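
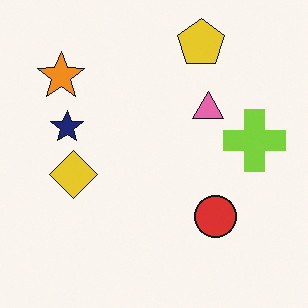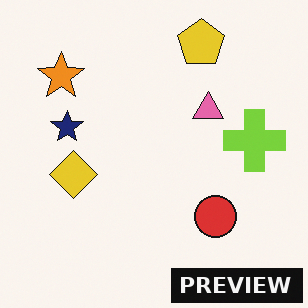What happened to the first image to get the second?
Watermarked with the text "PREVIEW" in the lower-right corner.

A dark label reading "PREVIEW" appears in the lower-right corner.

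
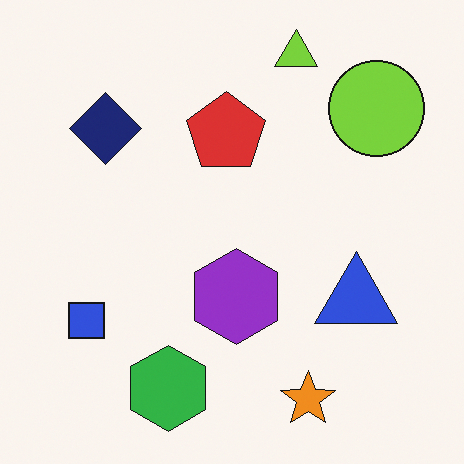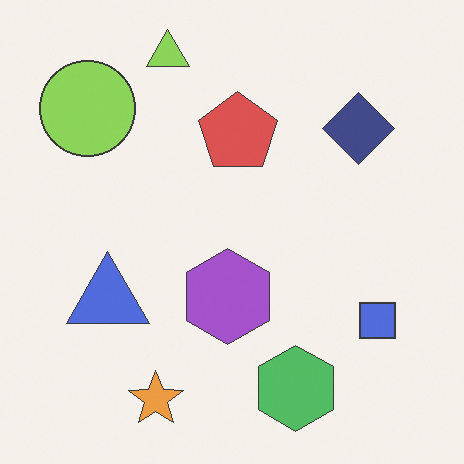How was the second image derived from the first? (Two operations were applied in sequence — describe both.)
The transformation is: flipped horizontally (left ↔ right), then given slightly reduced contrast.

The blue square is in the bottom-left of the first image and the bottom-right of the second — shapes on opposite sides of the vertical midline have swapped in a mirror flip. Tones are pushed toward mid-grey across the whole image — a global contrast change.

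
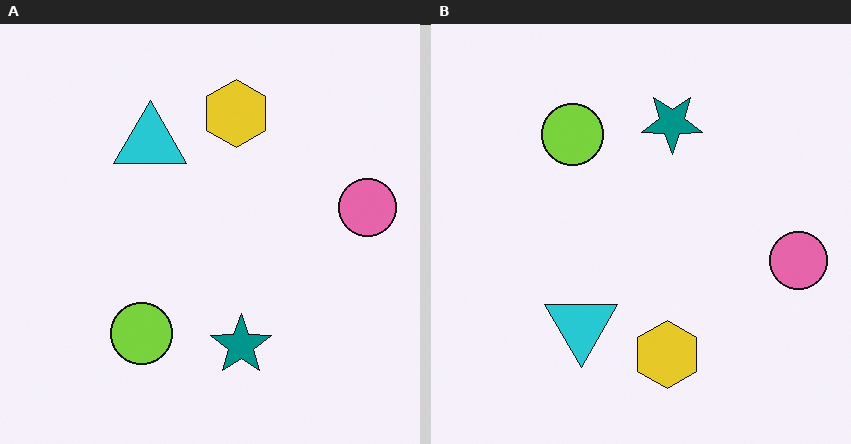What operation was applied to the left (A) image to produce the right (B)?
The right (B) image is the left (A) flipped vertically (top ↔ bottom).

The yellow hexagon is in the top of the left (A) image and the bottom of the right (B) — shapes on opposite sides of the horizontal midline have swapped in a mirror flip.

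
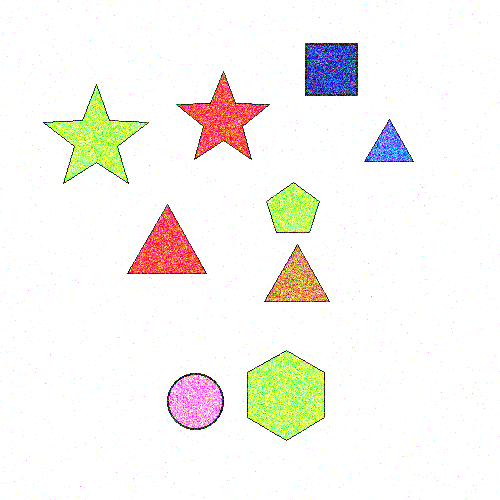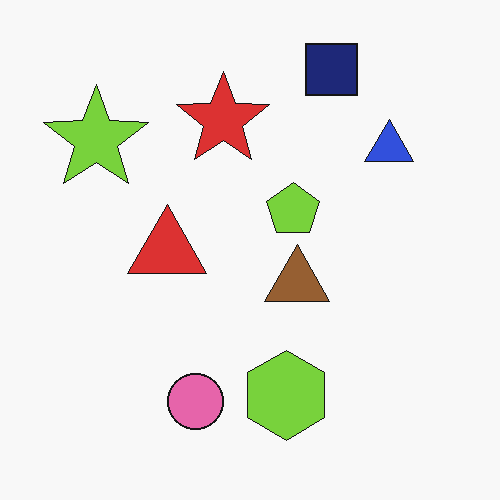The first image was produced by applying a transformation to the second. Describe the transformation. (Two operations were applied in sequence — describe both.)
It was degraded with heavy additive noise, then brightened a lot.

Random speckle covers the whole image, including the flat background. Every pixel — background and shapes alike — is uniformly brightened.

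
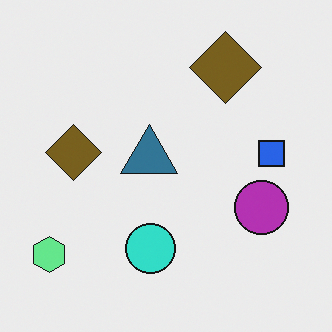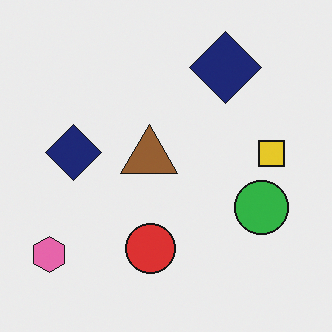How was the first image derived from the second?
The first image is the second hue-shifted by a large amount.

Every shape's color has rotated by the same amount around the hue wheel — a uniform hue shift.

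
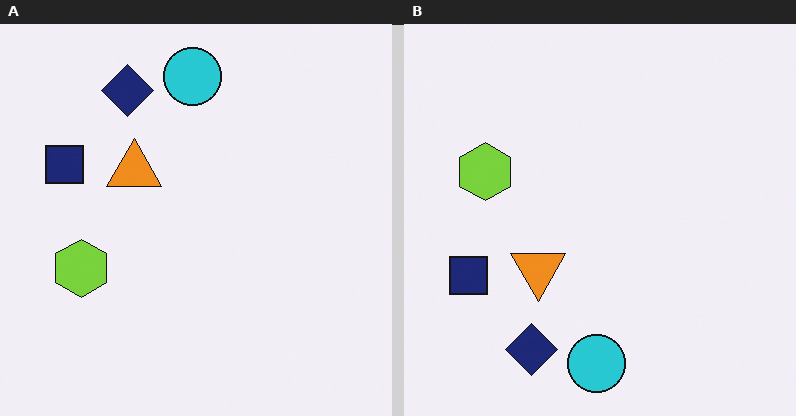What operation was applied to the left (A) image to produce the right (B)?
This is the original image flipped vertically (top ↔ bottom).

The cyan circle is in the top of the left (A) image and the bottom of the right (B) — shapes on opposite sides of the horizontal midline have swapped in a mirror flip.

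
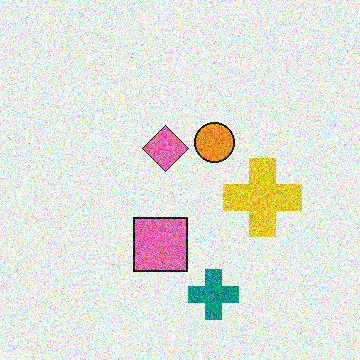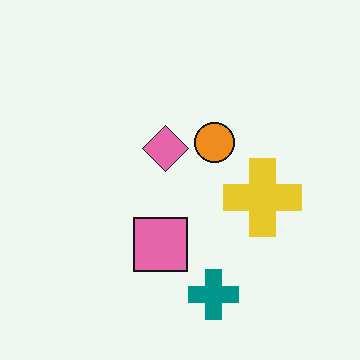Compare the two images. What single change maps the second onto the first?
The image was degraded with strong gaussian noise.

Random speckle covers the whole image, including the flat background.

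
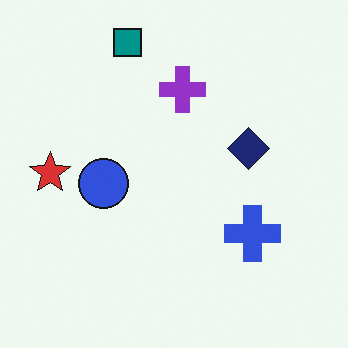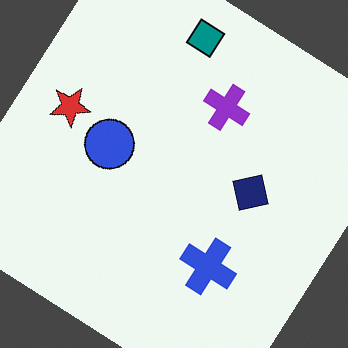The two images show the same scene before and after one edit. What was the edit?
This is the original image rotated clockwise by a large amount — several tens of degrees.

Every shape is tilted by the same angle and the image corners show triangular fill wedges — a whole-image rotation by a non-right angle.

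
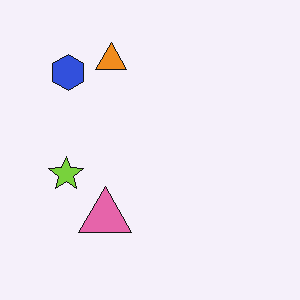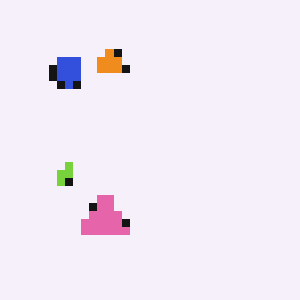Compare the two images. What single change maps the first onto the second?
The image was pixelated into visible square blocks.

Shapes are reduced to large square blocks; fine edges and outlines are lost — a downscale-then-upscale (mosaic) effect.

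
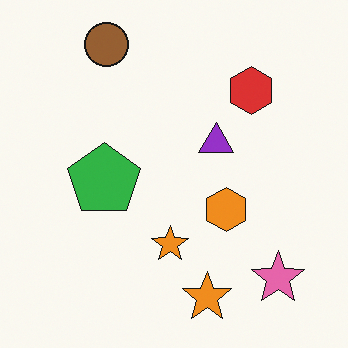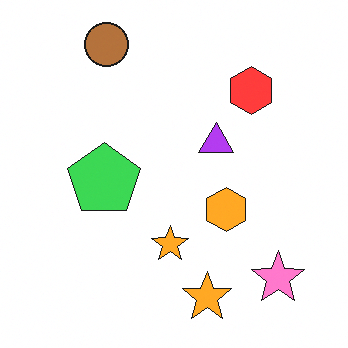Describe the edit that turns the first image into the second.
It was slightly brightened.

Every pixel — background and shapes alike — is uniformly brightened.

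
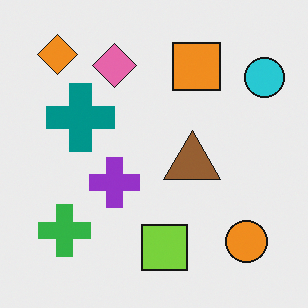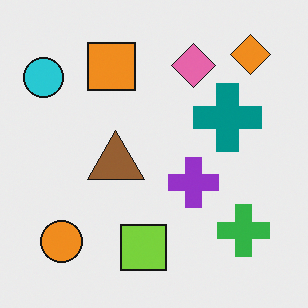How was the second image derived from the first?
The second image is the first flipped horizontally (left ↔ right).

The cyan circle is in the top-right of the first image and the top-left of the second — shapes on opposite sides of the vertical midline have swapped in a mirror flip.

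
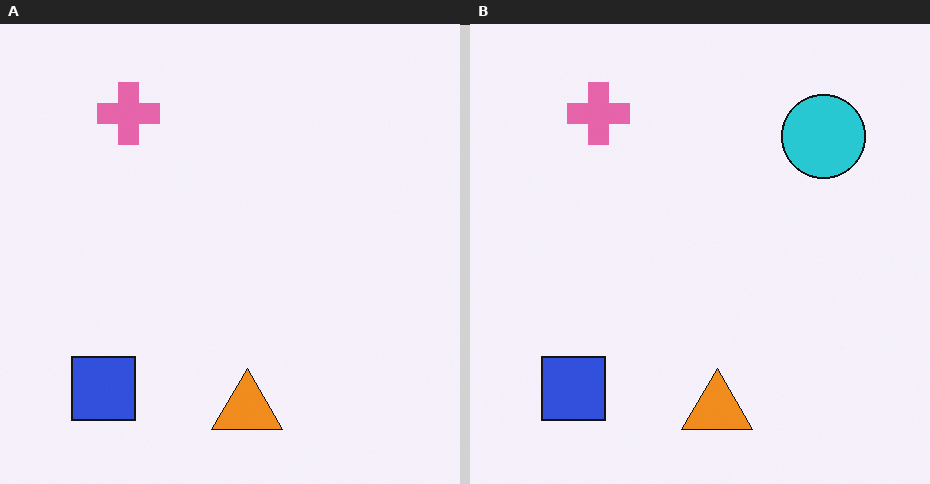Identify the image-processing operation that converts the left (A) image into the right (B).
Overlaid with an additional cyan circle.

A cyan circle appears in the right (B) image that is absent from the left (A).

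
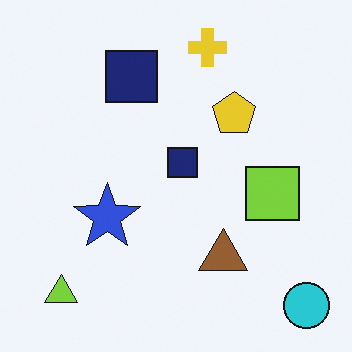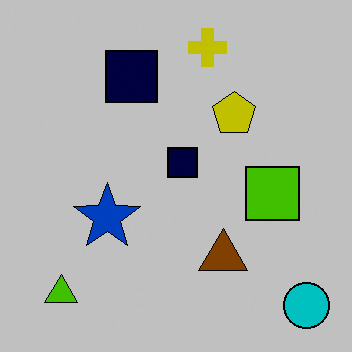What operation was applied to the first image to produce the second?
The transformation is: aggressively posterized.

Each flat color has snapped to a coarser quantized level — most visibly, the near-white background has dropped to a flat grey.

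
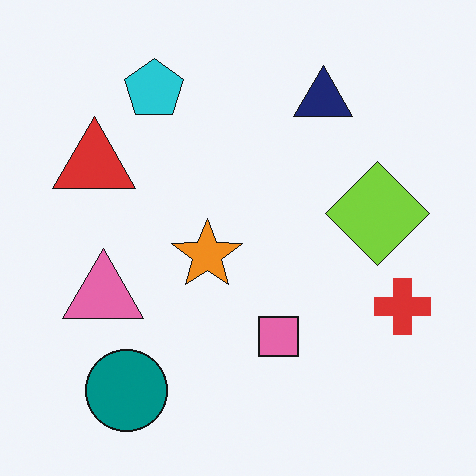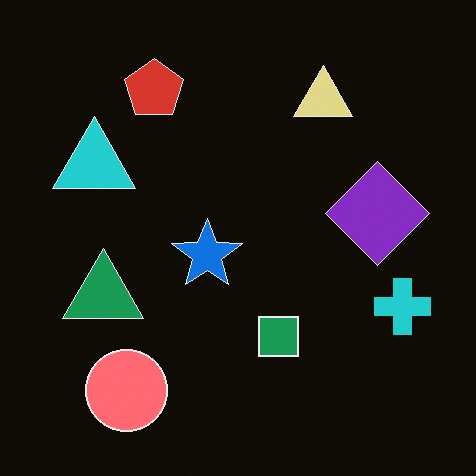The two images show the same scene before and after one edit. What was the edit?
The image was color-inverted (negative).

The light background has become dark and every shape's color is its complement — a photographic negative.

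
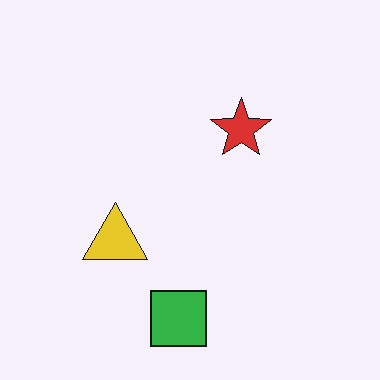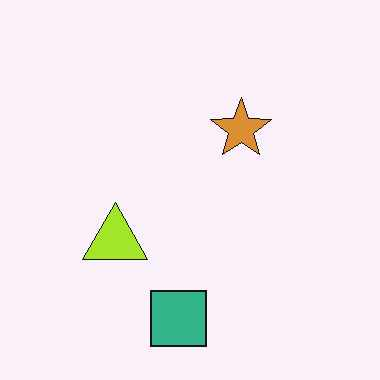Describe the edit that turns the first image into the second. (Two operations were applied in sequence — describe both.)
This is the original image hue-shifted slightly, then given moderate JPEG compression.

Every shape's color has rotated by the same amount around the hue wheel — a uniform hue shift. Blocky 8×8 compression artifacts appear around shape edges and the flat background shows ringing — characteristic JPEG degradation.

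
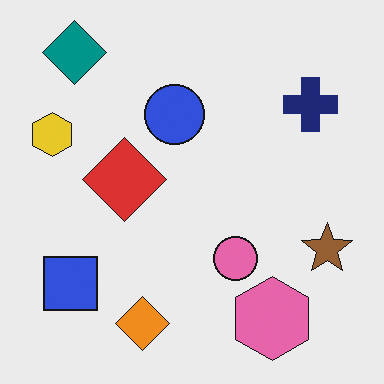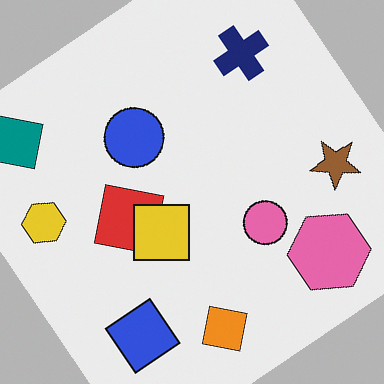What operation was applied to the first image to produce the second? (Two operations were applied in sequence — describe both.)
The image was rotated counter-clockwise by a large amount — several tens of degrees, then overlaid with an additional yellow square.

Every shape is tilted by the same angle and the image corners show triangular fill wedges — a whole-image rotation by a non-right angle. A yellow square appears in the second image that is absent from the first.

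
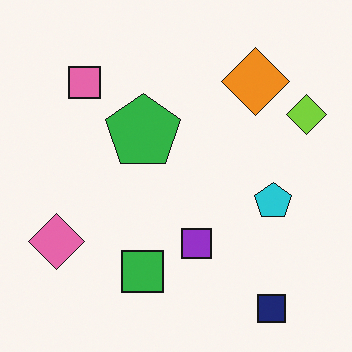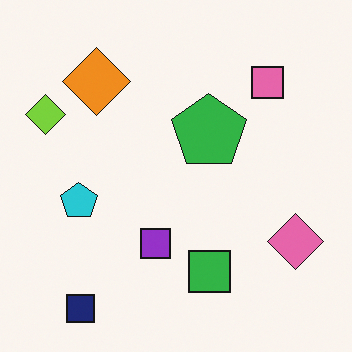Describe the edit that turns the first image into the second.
Flipped horizontally (left ↔ right).

The lime diamond is in the top-right of the first image and the top-left of the second — shapes on opposite sides of the vertical midline have swapped in a mirror flip.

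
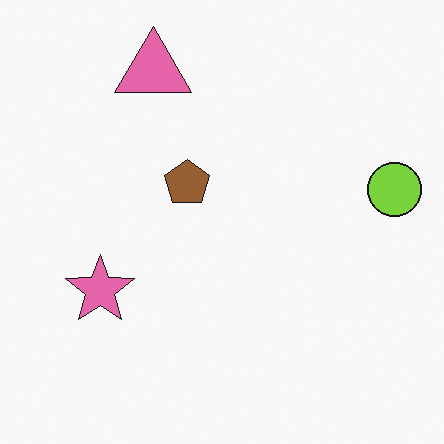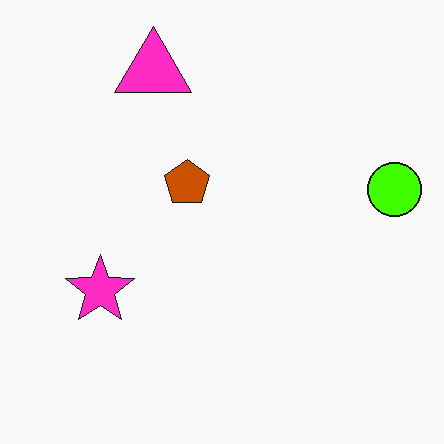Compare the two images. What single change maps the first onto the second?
The second image is the first heavily oversaturated.

All colors are more vivid — a global saturation change.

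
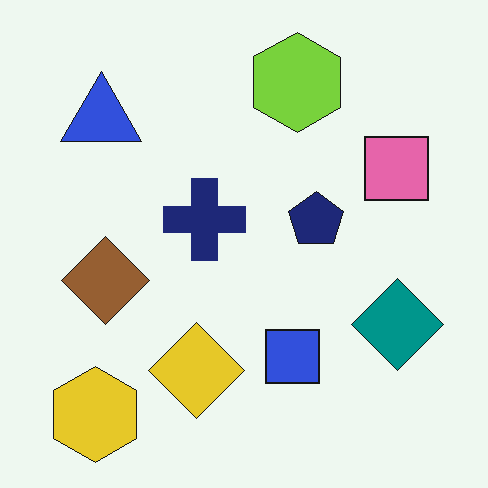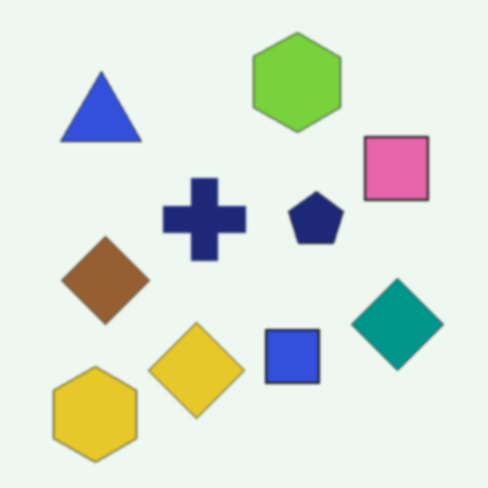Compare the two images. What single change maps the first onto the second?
It was given a subtle gaussian blur.

Shape edges and outlines are uniformly softened across the whole image.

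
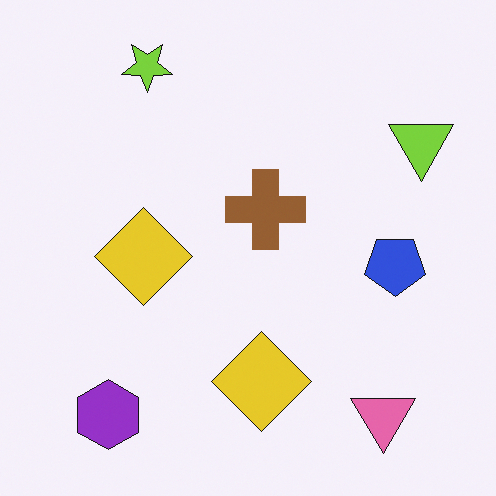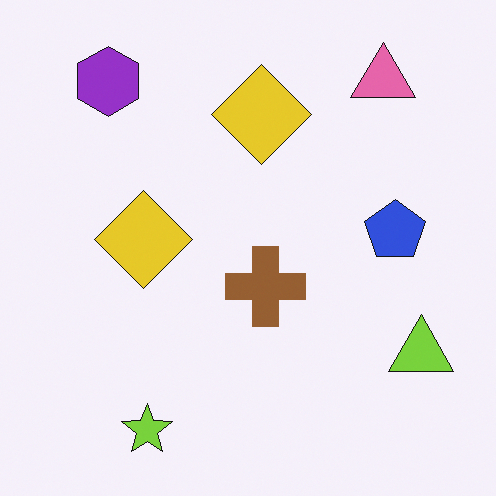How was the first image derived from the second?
This is the original image flipped vertically (top ↔ bottom).

The lime star is in the bottom-left of the second image and the top-left of the first — shapes on opposite sides of the horizontal midline have swapped in a mirror flip.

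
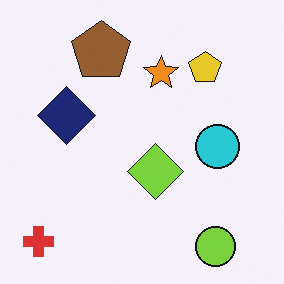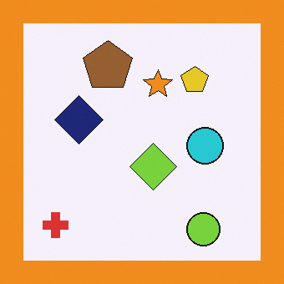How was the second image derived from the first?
Framed with a orange border.

A solid orange frame runs around the edge of the second image, with the content slightly shrunk inside it.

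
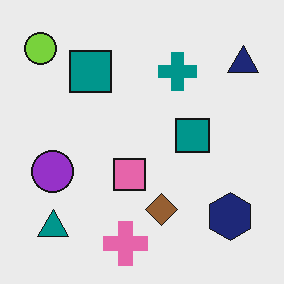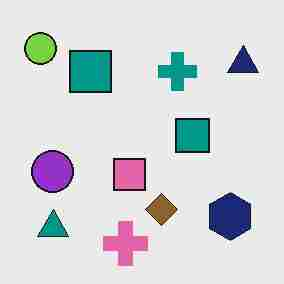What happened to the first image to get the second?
The transformation is: degraded with heavy JPEG compression.

Blocky 8×8 compression artifacts appear around shape edges and the flat background shows ringing — characteristic JPEG degradation.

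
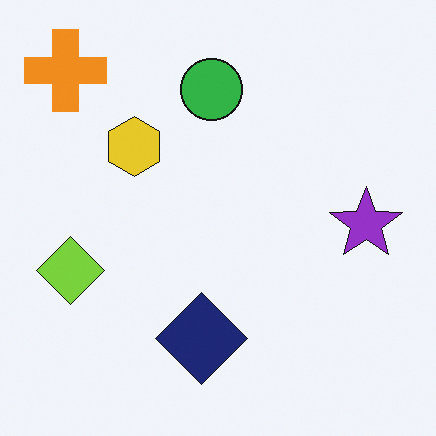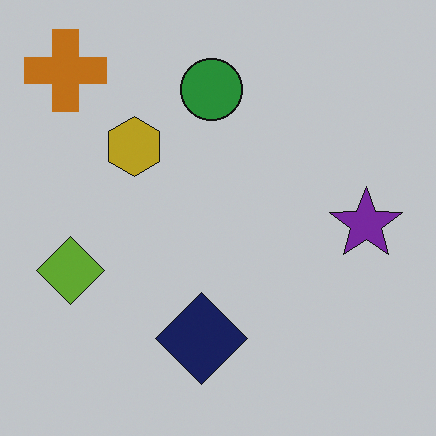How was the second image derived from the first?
The second image is the first slightly darkened.

Every pixel — background and shapes alike — is uniformly darkened.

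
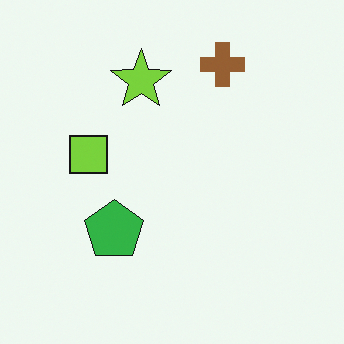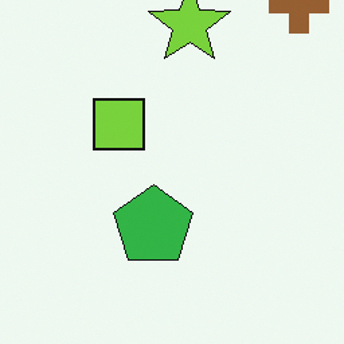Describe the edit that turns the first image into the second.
The second image is the first cropped to a modestly smaller region and rescaled.

The visible shapes are larger and the field of view is narrower; shapes near the original edges may be partly or wholly outside the frame — a crop-and-rescale.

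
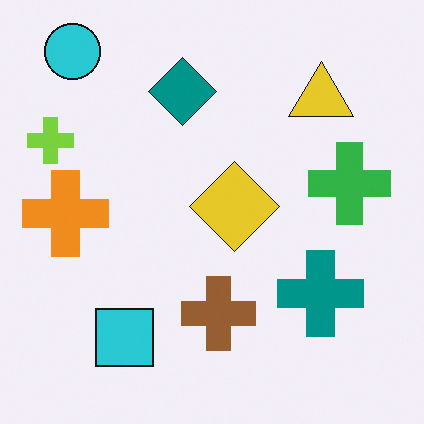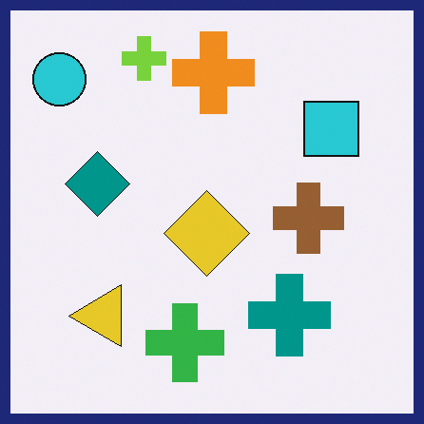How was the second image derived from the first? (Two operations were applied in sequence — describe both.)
The transformation is: transposed (reflected across the top-left ↔ bottom-right diagonal), then framed with a navy border.

Shapes have swapped their row and column positions — what was in the top-right is now in the bottom-left — a diagonal reflection. A solid navy frame runs around the edge of the second image, with the content slightly shrunk inside it.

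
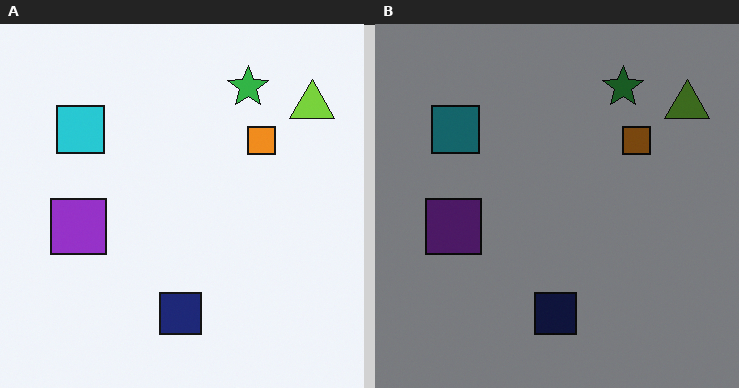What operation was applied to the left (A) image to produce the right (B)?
It was darkened a lot.

Every pixel — background and shapes alike — is uniformly darkened.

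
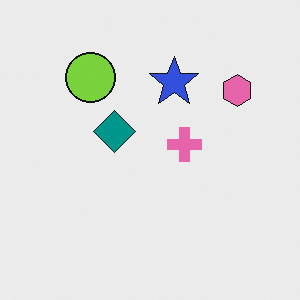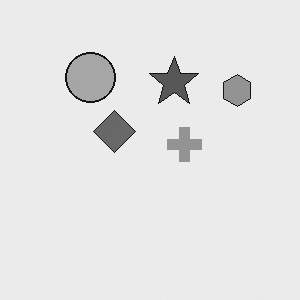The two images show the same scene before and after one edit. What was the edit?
It was converted to grayscale.

All color is removed — every shape is now a shade of grey.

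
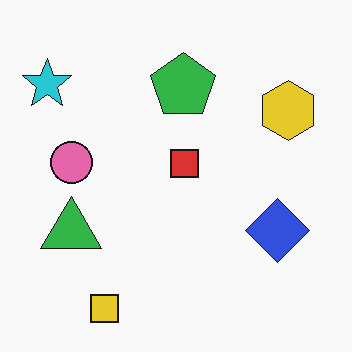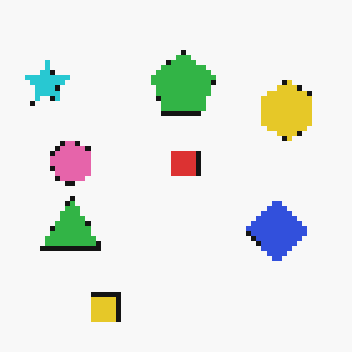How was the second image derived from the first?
The image was lightly pixelated (a mild mosaic effect).

Shapes are reduced to large square blocks; fine edges and outlines are lost — a downscale-then-upscale (mosaic) effect.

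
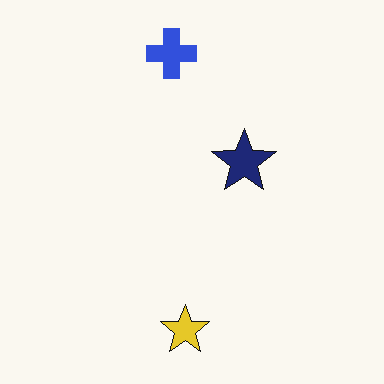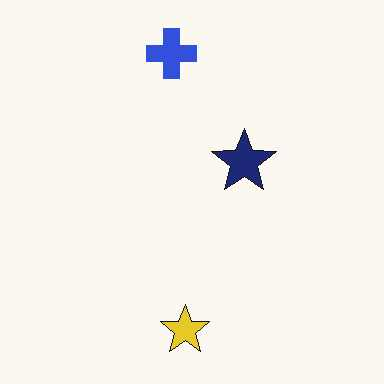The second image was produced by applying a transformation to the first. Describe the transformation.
Given moderate JPEG compression.

Blocky 8×8 compression artifacts appear around shape edges and the flat background shows ringing — characteristic JPEG degradation.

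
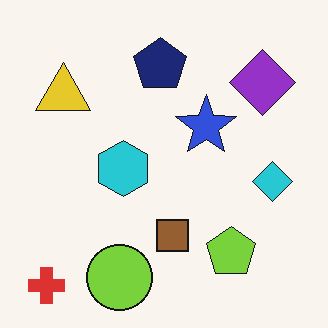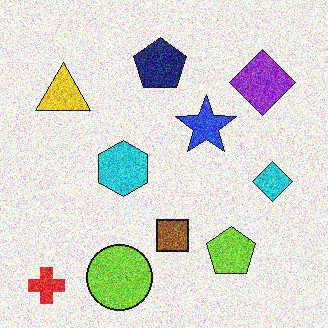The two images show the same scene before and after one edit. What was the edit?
It was degraded with a thick layer of grain.

Random speckle covers the whole image, including the flat background.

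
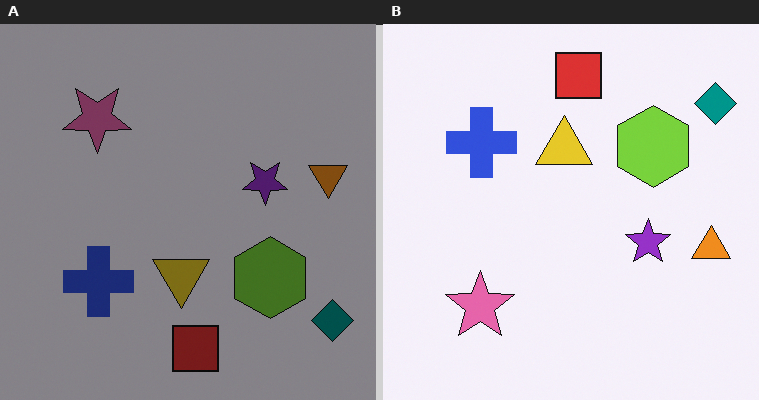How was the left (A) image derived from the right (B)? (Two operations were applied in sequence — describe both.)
The transformation is: flipped vertically (top ↔ bottom), then darkened a lot.

The red square is in the top of the right (B) image and the bottom of the left (A) — shapes on opposite sides of the horizontal midline have swapped in a mirror flip. Every pixel — background and shapes alike — is uniformly darkened.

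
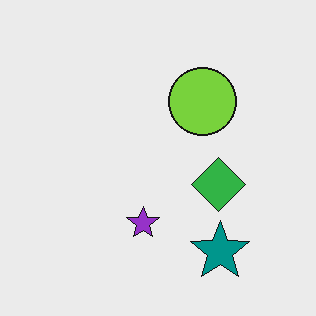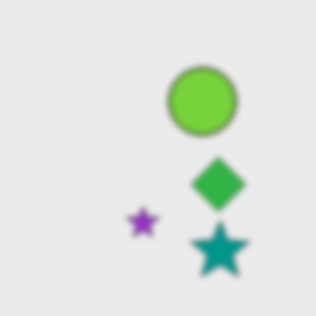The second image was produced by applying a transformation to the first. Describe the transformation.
The transformation is: moderately blurred.

Shape edges and outlines are uniformly softened across the whole image.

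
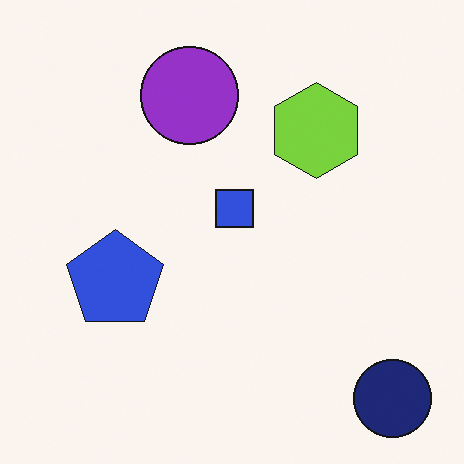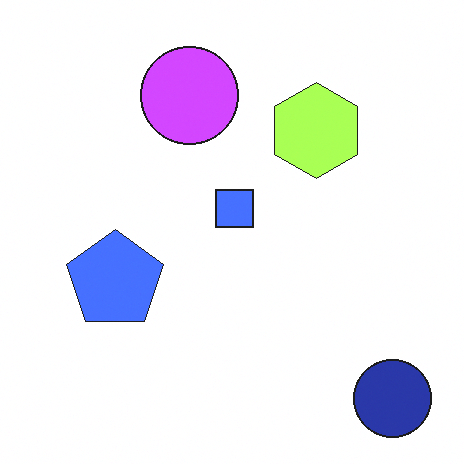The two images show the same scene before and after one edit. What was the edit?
It was brightened a lot.

Every pixel — background and shapes alike — is uniformly brightened.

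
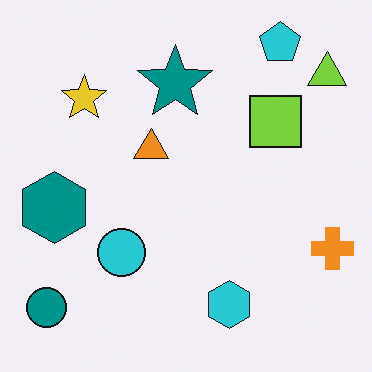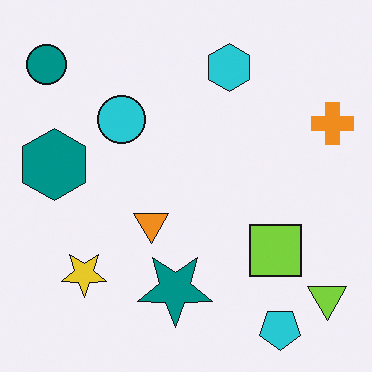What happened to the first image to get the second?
This is the original image flipped vertically (top ↔ bottom).

The cyan pentagon is in the top-right of the first image and the bottom-right of the second — shapes on opposite sides of the horizontal midline have swapped in a mirror flip.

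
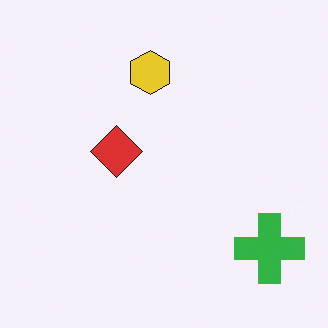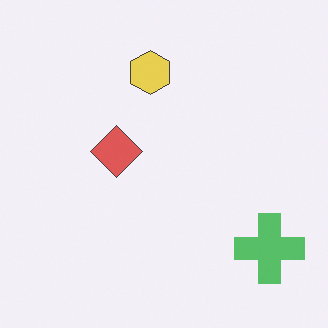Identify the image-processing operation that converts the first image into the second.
This is the original image given slightly reduced contrast.

Tones are pushed toward mid-grey across the whole image — a global contrast change.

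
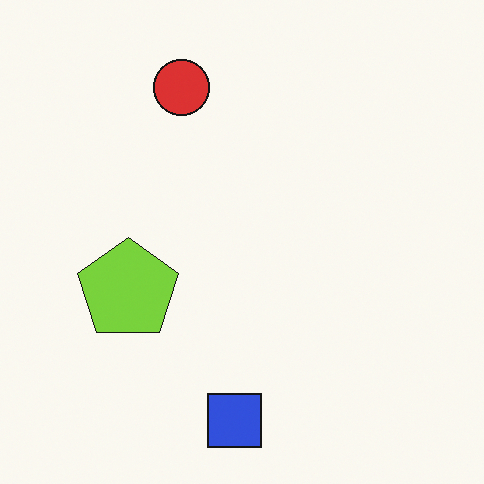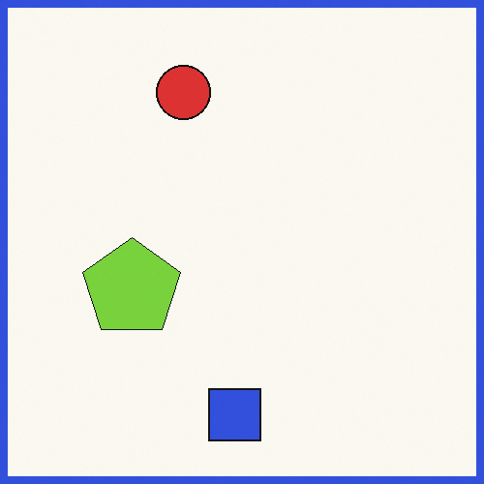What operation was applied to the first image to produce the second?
The transformation is: framed with a blue border.

A solid blue frame runs around the edge of the second image, with the content slightly shrunk inside it.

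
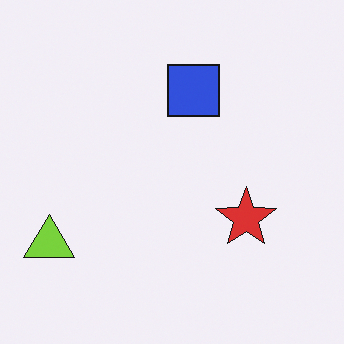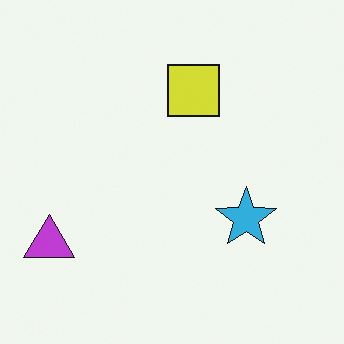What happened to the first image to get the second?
It was hue-shifted through roughly half the color wheel.

Every shape's color has rotated by the same amount around the hue wheel — a uniform hue shift.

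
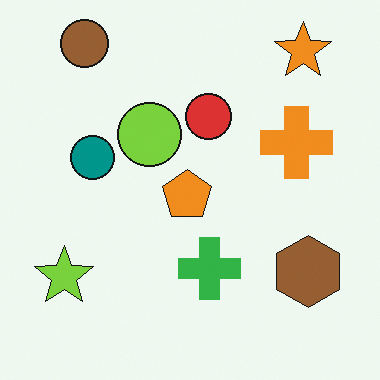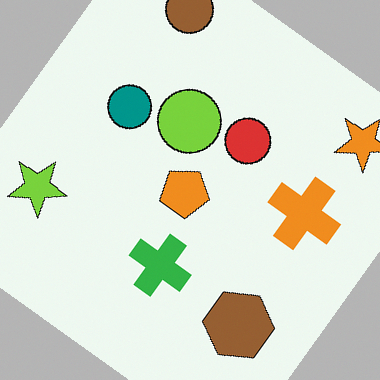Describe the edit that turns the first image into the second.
It was rotated clockwise by a large amount — several tens of degrees.

Every shape is tilted by the same angle and the image corners show triangular fill wedges — a whole-image rotation by a non-right angle.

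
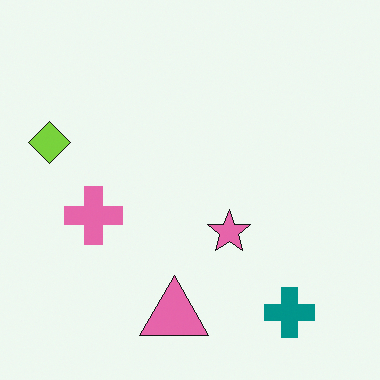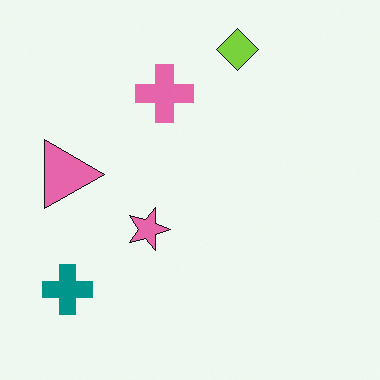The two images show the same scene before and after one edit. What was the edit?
The transformation is: rotated 90° clockwise.

The teal cross sits in the bottom-right of the first image and the bottom-left of the second — consistent with a whole-image 90° clockwise rotation.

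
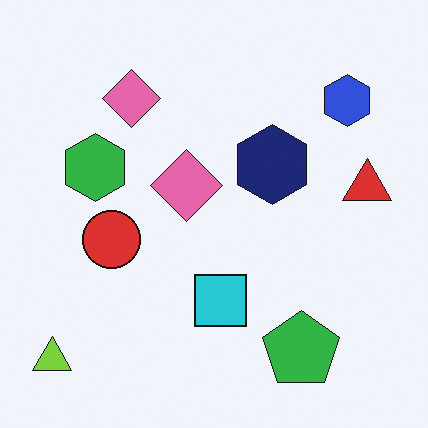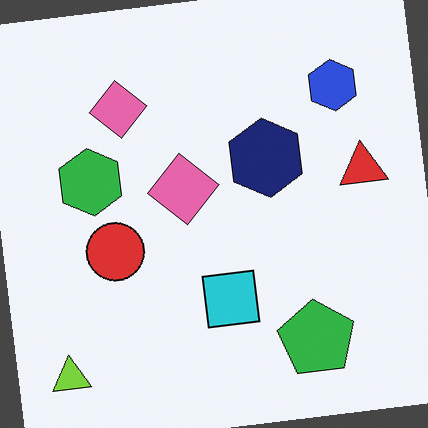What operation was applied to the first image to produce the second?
Rotated counter-clockwise by a slight angle.

Every shape is tilted by the same angle and the image corners show triangular fill wedges — a whole-image rotation by a non-right angle.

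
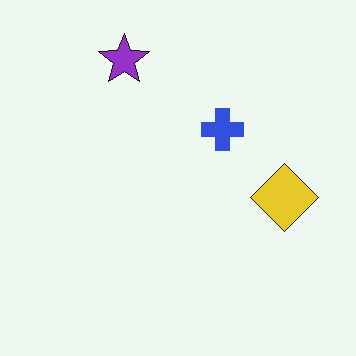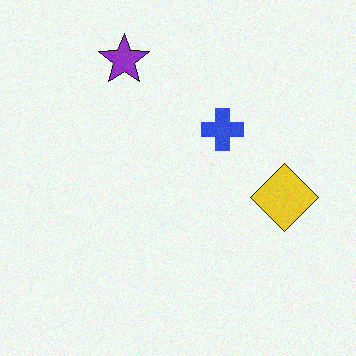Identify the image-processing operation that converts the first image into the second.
The image was degraded with a light layer of grain.

Random speckle covers the whole image, including the flat background.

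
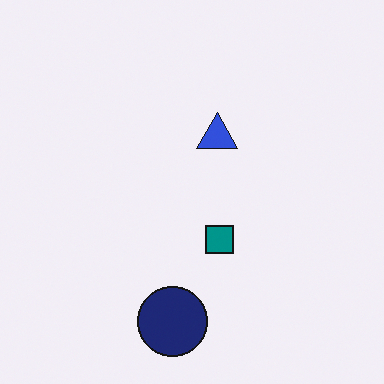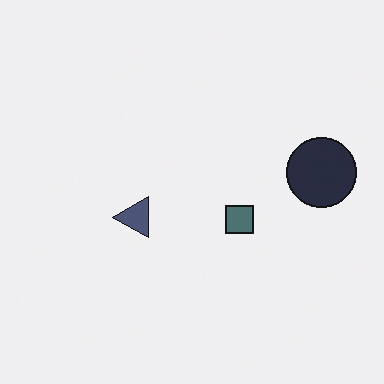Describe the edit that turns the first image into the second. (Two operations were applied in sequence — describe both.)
The second image is the first transposed (reflected across the top-left ↔ bottom-right diagonal), then heavily desaturated.

Shapes have swapped their row and column positions — what was in the top-right is now in the bottom-left — a diagonal reflection. All colors are more muted and greyish — a global saturation change.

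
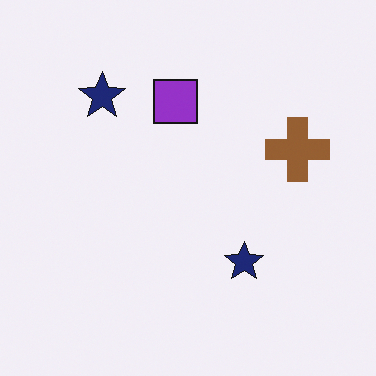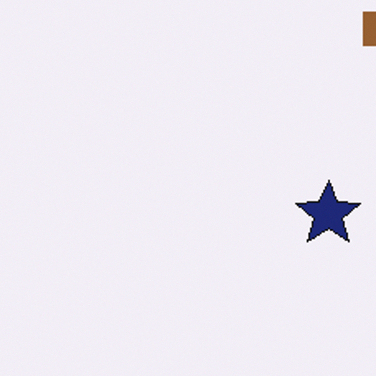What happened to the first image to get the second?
Cropped tightly and scaled back up.

The visible shapes are larger and the field of view is narrower; shapes near the original edges may be partly or wholly outside the frame — a crop-and-rescale.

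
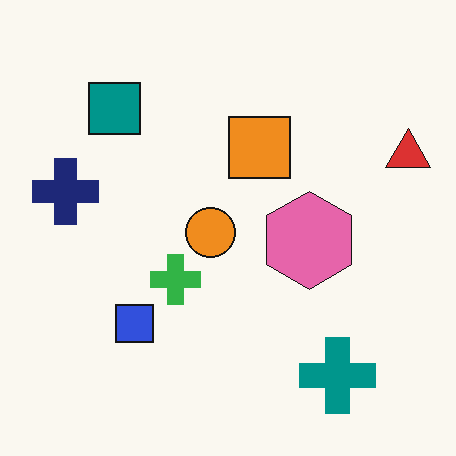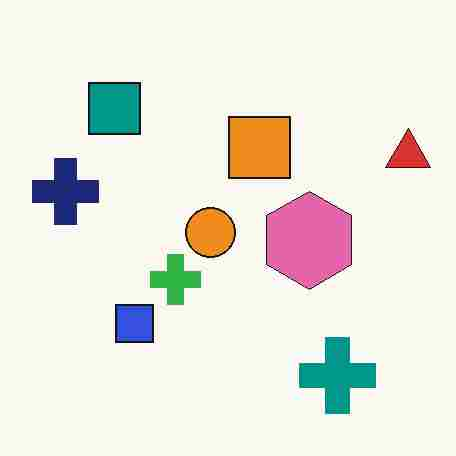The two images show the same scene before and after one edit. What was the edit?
It was degraded with heavy JPEG compression.

Blocky 8×8 compression artifacts appear around shape edges and the flat background shows ringing — characteristic JPEG degradation.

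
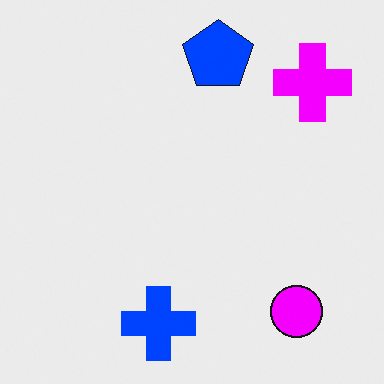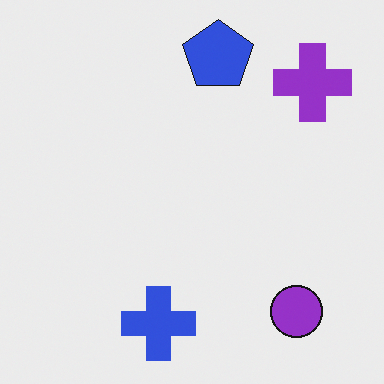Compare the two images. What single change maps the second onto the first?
The transformation is: made much more vivid (saturation change).

All colors are more vivid — a global saturation change.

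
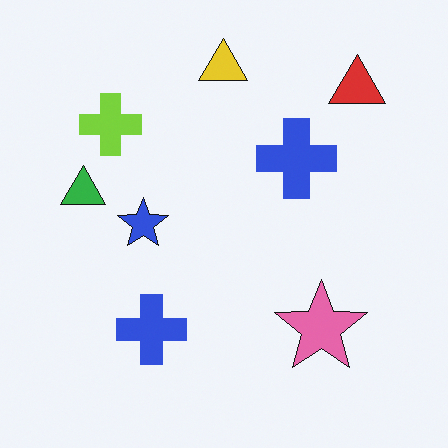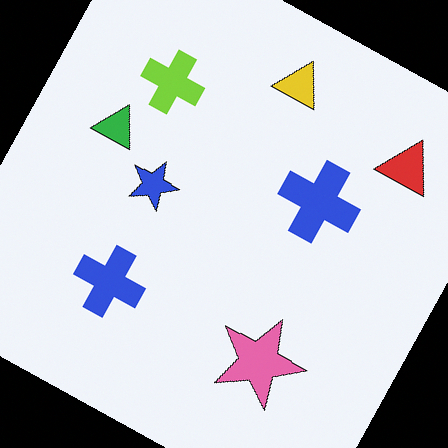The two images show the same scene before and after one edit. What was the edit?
The transformation is: rotated clockwise by a moderate amount.

Every shape is tilted by the same angle and the image corners show triangular fill wedges — a whole-image rotation by a non-right angle.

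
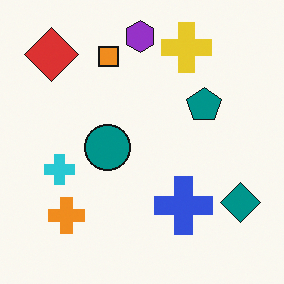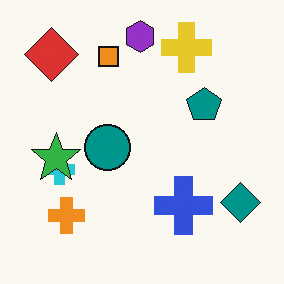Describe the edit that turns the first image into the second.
It was overlaid with an additional green star.

A green star appears in the second image that is absent from the first.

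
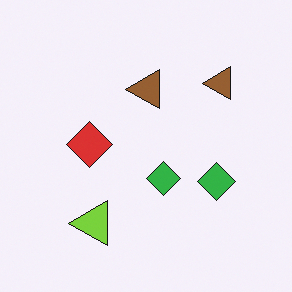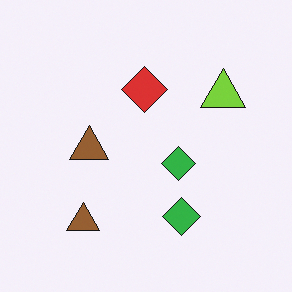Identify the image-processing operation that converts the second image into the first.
The image was transposed (reflected across the top-left ↔ bottom-right diagonal).

Shapes have swapped their row and column positions — what was in the top-right is now in the bottom-left — a diagonal reflection.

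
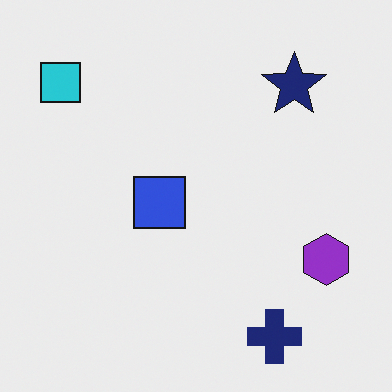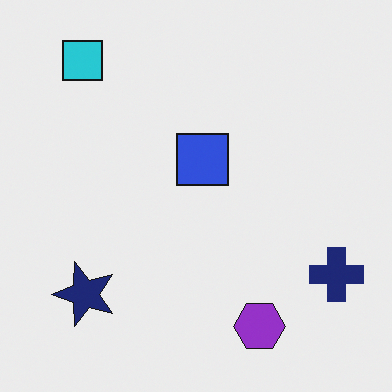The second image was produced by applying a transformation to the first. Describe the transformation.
The transformation is: transposed (reflected across the top-left ↔ bottom-right diagonal).

Shapes have swapped their row and column positions — what was in the top-right is now in the bottom-left — a diagonal reflection.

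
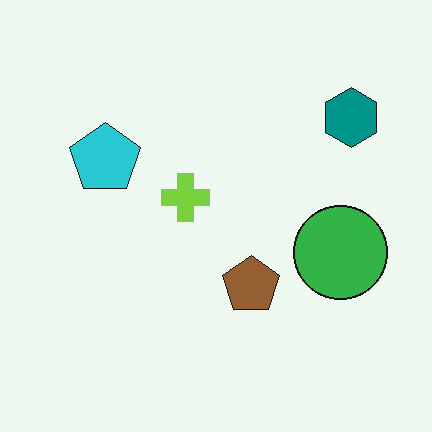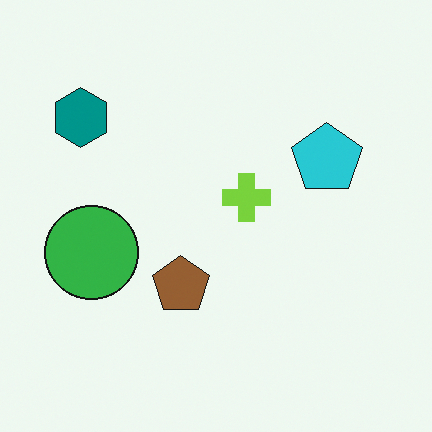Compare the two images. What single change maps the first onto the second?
The transformation is: flipped horizontally (left ↔ right).

The teal hexagon is in the top-right of the first image and the top-left of the second — shapes on opposite sides of the vertical midline have swapped in a mirror flip.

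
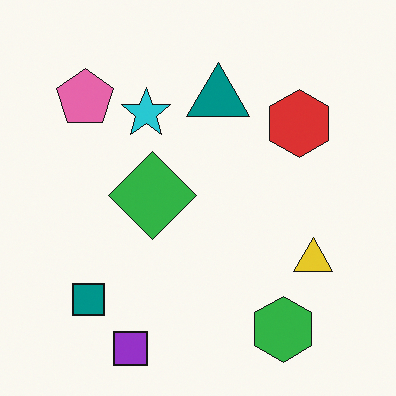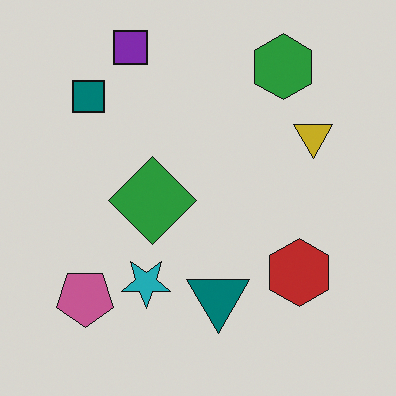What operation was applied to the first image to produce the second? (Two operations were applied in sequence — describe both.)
It was flipped vertically (top ↔ bottom), then slightly darkened.

The purple square is in the bottom-left of the first image and the top-left of the second — shapes on opposite sides of the horizontal midline have swapped in a mirror flip. Every pixel — background and shapes alike — is uniformly darkened.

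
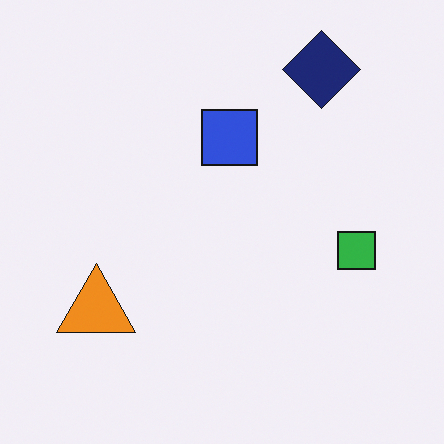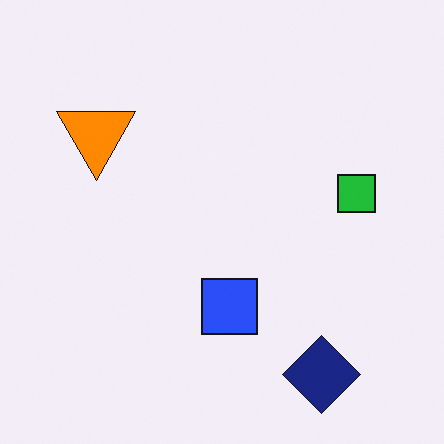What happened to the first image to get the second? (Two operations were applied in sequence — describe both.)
The second image is the first flipped vertically (top ↔ bottom), then slightly oversaturated.

The navy diamond is in the top-right of the first image and the bottom-right of the second — shapes on opposite sides of the horizontal midline have swapped in a mirror flip. All colors are more vivid — a global saturation change.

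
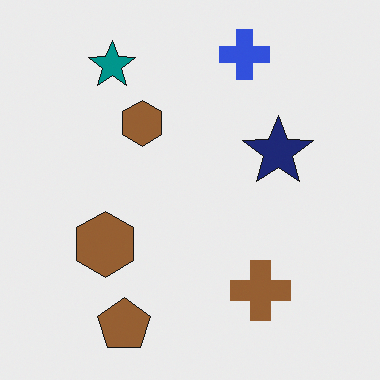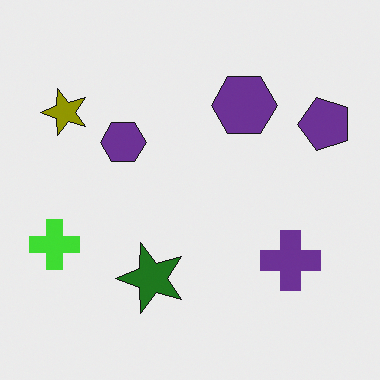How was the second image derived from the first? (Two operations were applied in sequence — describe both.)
This is the original image hue-shifted by a large amount, then transposed (reflected across the top-left ↔ bottom-right diagonal).

Every shape's color has rotated by the same amount around the hue wheel — a uniform hue shift. Shapes have swapped their row and column positions — what was in the top-right is now in the bottom-left — a diagonal reflection.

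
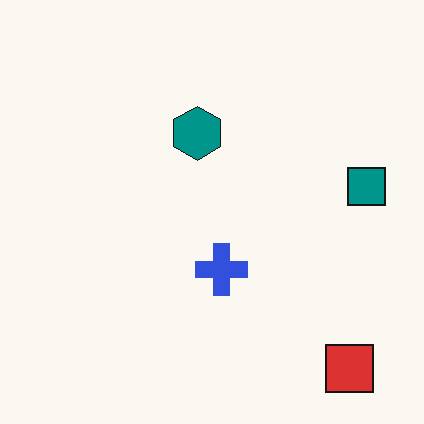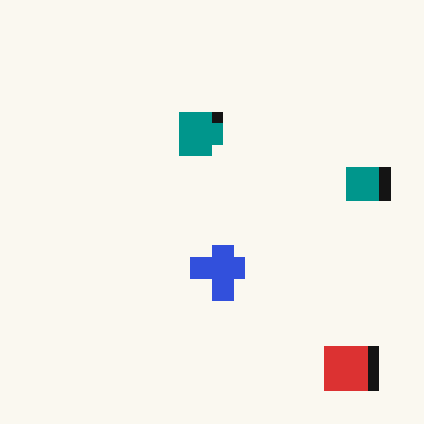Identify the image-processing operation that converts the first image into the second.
This is the original image heavily pixelated into large blocks.

Shapes are reduced to large square blocks; fine edges and outlines are lost — a downscale-then-upscale (mosaic) effect.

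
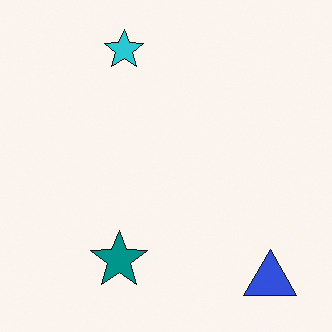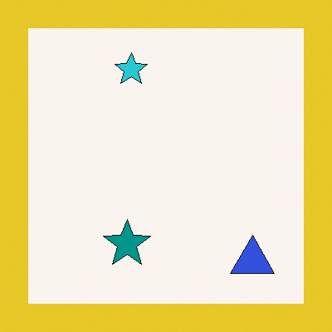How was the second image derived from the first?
The second image is the first framed with a yellow border.

A solid yellow frame runs around the edge of the second image, with the content slightly shrunk inside it.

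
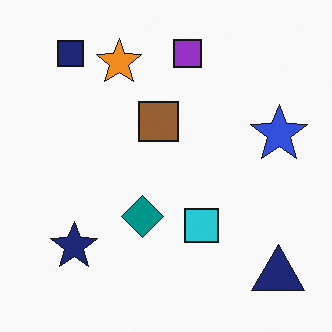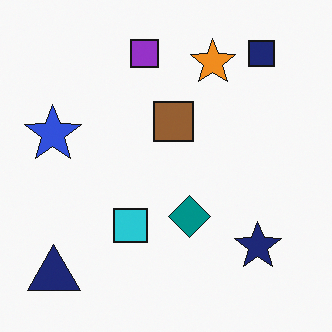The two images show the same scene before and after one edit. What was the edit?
This is the original image flipped horizontally (left ↔ right).

The blue star is in the right of the first image and the left of the second — shapes on opposite sides of the vertical midline have swapped in a mirror flip.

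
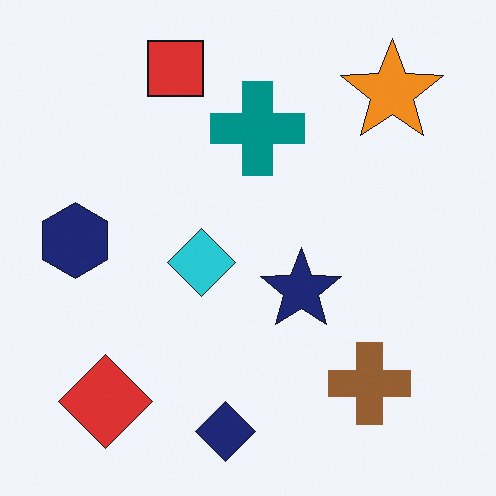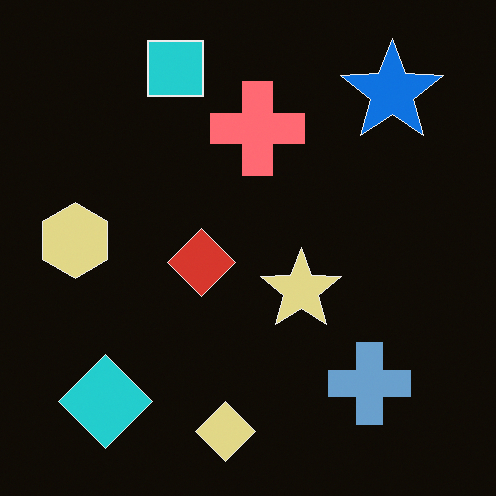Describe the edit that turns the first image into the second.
This is the original image color-inverted (negative).

The light background has become dark and every shape's color is its complement — a photographic negative.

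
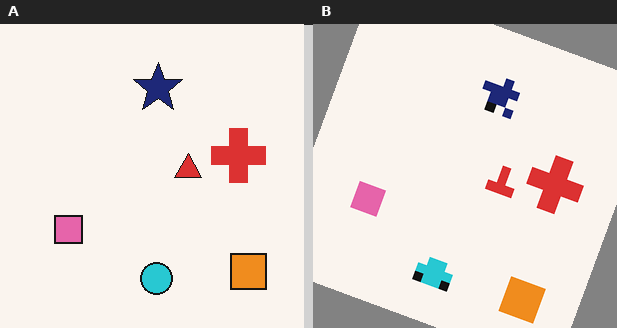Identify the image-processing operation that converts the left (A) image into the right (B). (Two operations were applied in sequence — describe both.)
Coarsely pixelated, then rotated clockwise by a clearly visible amount.

Shapes are reduced to large square blocks; fine edges and outlines are lost — a downscale-then-upscale (mosaic) effect. Every shape is tilted by the same angle and the image corners show triangular fill wedges — a whole-image rotation by a non-right angle.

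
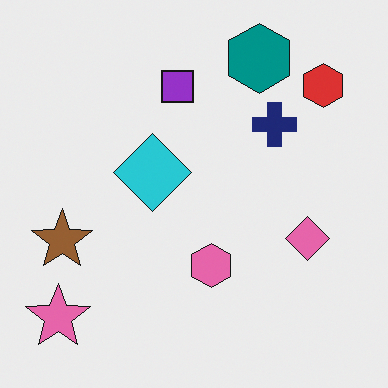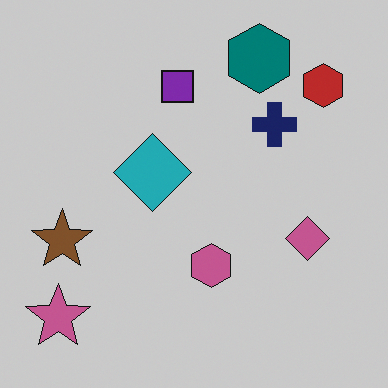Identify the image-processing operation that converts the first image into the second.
The image was darkened a little.

Every pixel — background and shapes alike — is uniformly darkened.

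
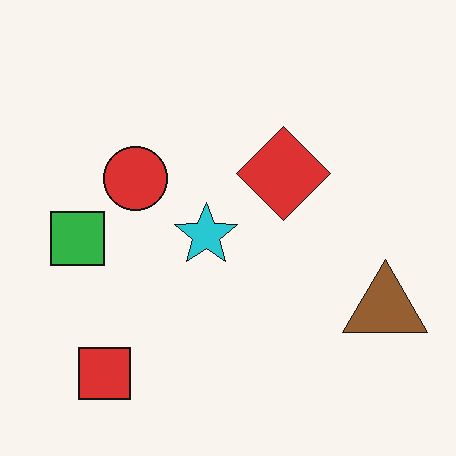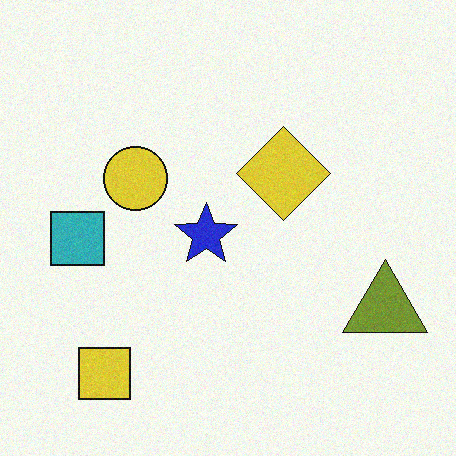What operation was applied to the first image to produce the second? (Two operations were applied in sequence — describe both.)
This is the original image hue-shifted slightly, then degraded with light additive noise.

Every shape's color has rotated by the same amount around the hue wheel — a uniform hue shift. Random speckle covers the whole image, including the flat background.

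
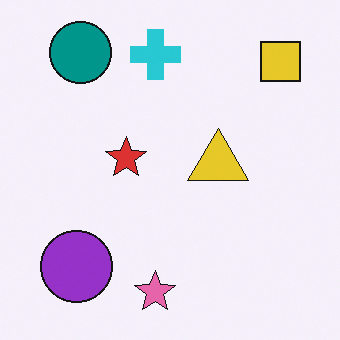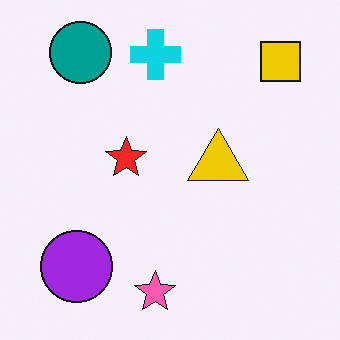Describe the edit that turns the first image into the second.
The image was slightly oversaturated.

All colors are more vivid — a global saturation change.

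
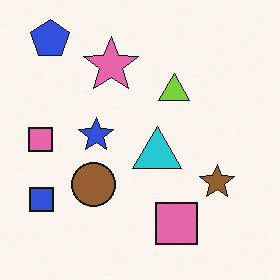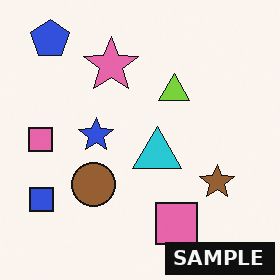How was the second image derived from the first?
Watermarked with the text "SAMPLE" in the lower-right corner.

A dark label reading "SAMPLE" appears in the lower-right corner.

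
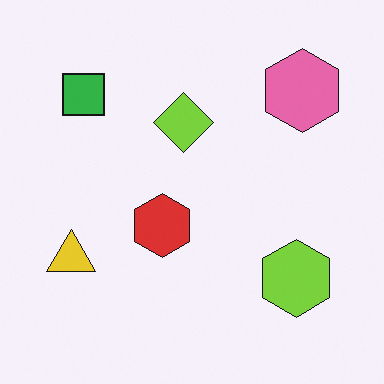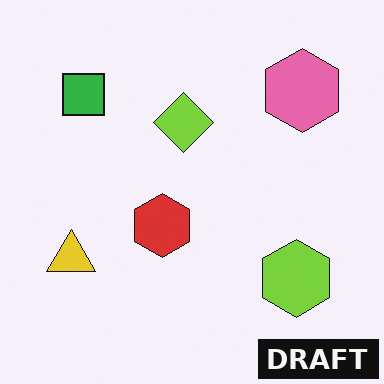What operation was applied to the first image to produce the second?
It was watermarked with the text "DRAFT" in the lower-right corner.

A dark label reading "DRAFT" appears in the lower-right corner.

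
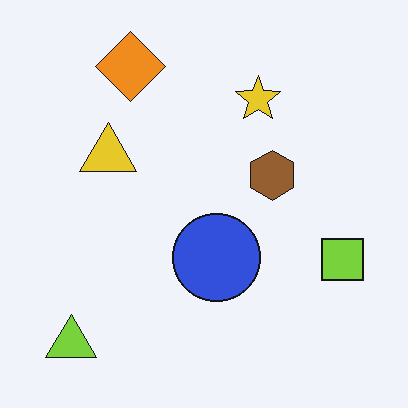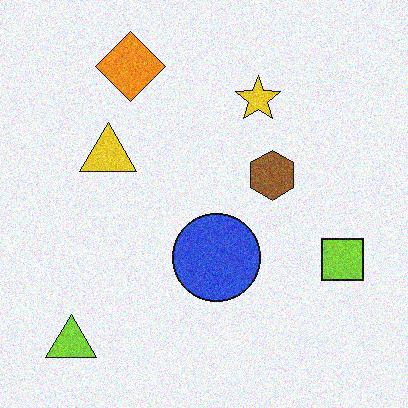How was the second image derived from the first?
The second image is the first degraded with moderate additive noise.

Random speckle covers the whole image, including the flat background.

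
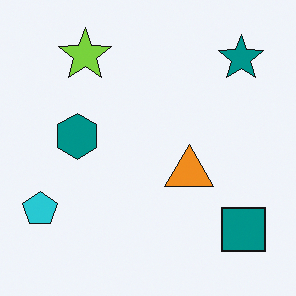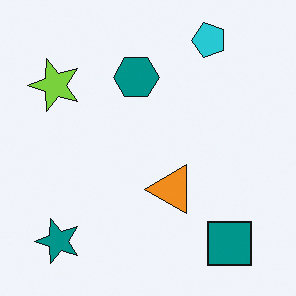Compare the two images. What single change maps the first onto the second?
It was transposed (reflected across the top-left ↔ bottom-right diagonal).

Shapes have swapped their row and column positions — what was in the top-right is now in the bottom-left — a diagonal reflection.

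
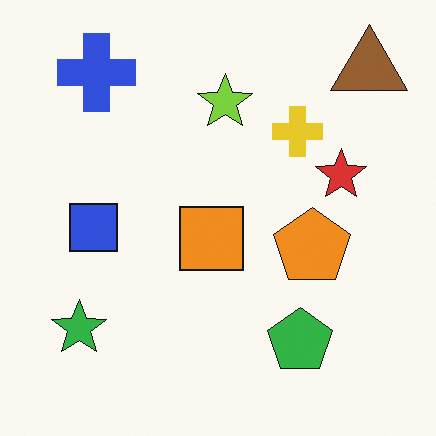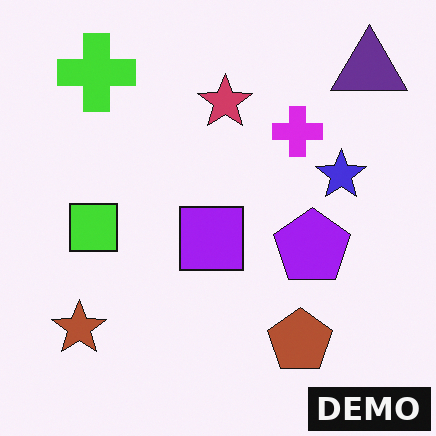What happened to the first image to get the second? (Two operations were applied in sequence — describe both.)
The image was hue-shifted through roughly half the color wheel, then watermarked with the text "DEMO" in the lower-right corner.

Every shape's color has rotated by the same amount around the hue wheel — a uniform hue shift. A dark label reading "DEMO" appears in the lower-right corner.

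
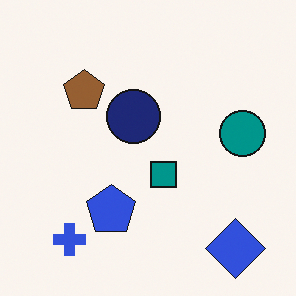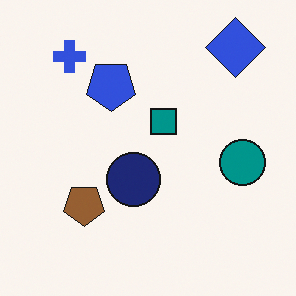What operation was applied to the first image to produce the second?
This is the original image flipped vertically (top ↔ bottom).

The blue diamond is in the bottom-right of the first image and the top-right of the second — shapes on opposite sides of the horizontal midline have swapped in a mirror flip.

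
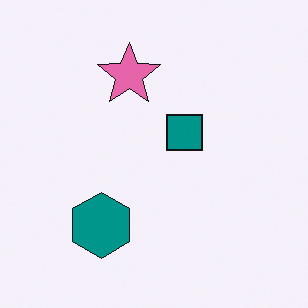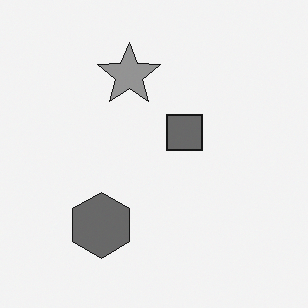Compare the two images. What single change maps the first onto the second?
The image was converted to grayscale.

All color is removed — every shape is now a shade of grey.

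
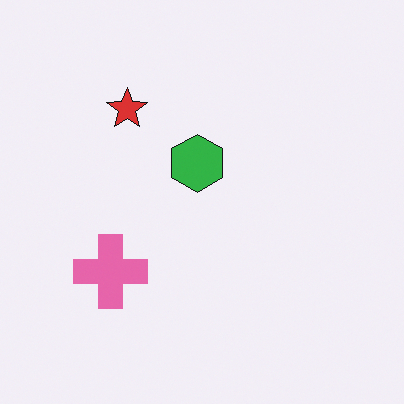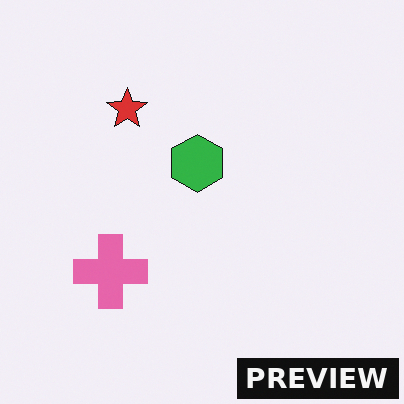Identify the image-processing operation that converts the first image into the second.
Watermarked with the text "PREVIEW" in the lower-right corner.

A dark label reading "PREVIEW" appears in the lower-right corner.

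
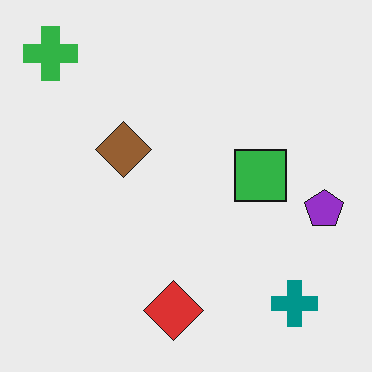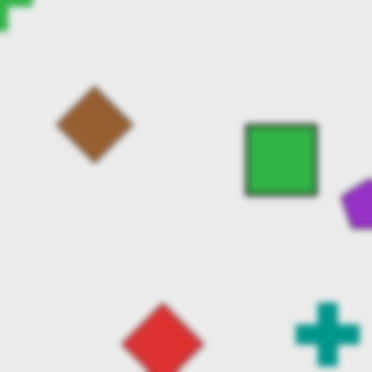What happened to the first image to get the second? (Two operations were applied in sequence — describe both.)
It was cropped slightly and scaled back up, then moderately blurred.

The visible shapes are larger and the field of view is narrower; shapes near the original edges may be partly or wholly outside the frame — a crop-and-rescale. Shape edges and outlines are uniformly softened across the whole image.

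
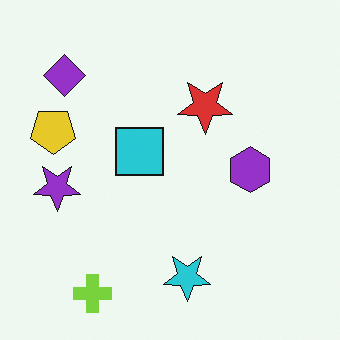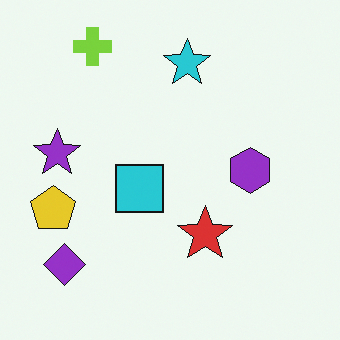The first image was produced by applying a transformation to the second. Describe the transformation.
The image was flipped vertically (top ↔ bottom).

The lime cross is in the top-left of the second image and the bottom-left of the first — shapes on opposite sides of the horizontal midline have swapped in a mirror flip.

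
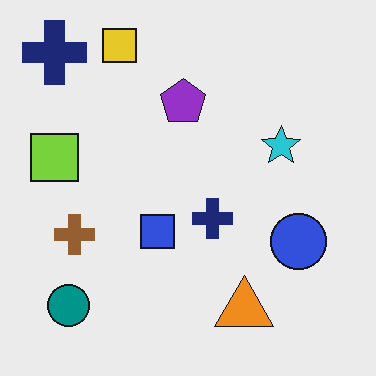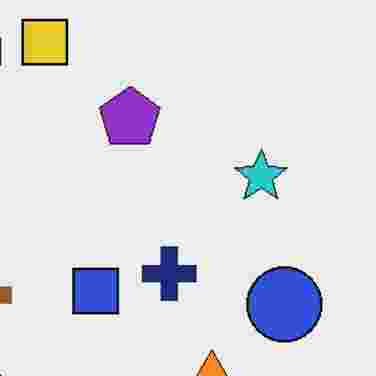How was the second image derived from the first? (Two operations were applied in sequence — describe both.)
It was cropped slightly and scaled back up, then degraded with heavy JPEG compression.

The visible shapes are larger and the field of view is narrower; shapes near the original edges may be partly or wholly outside the frame — a crop-and-rescale. Blocky 8×8 compression artifacts appear around shape edges and the flat background shows ringing — characteristic JPEG degradation.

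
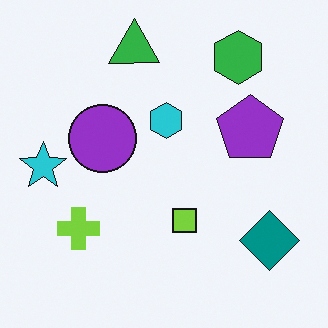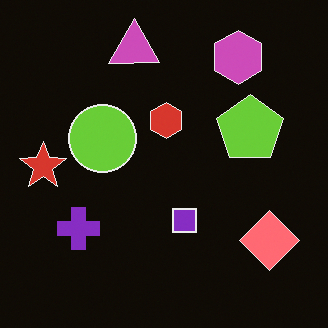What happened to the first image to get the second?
The image was color-inverted (negative).

The light background has become dark and every shape's color is its complement — a photographic negative.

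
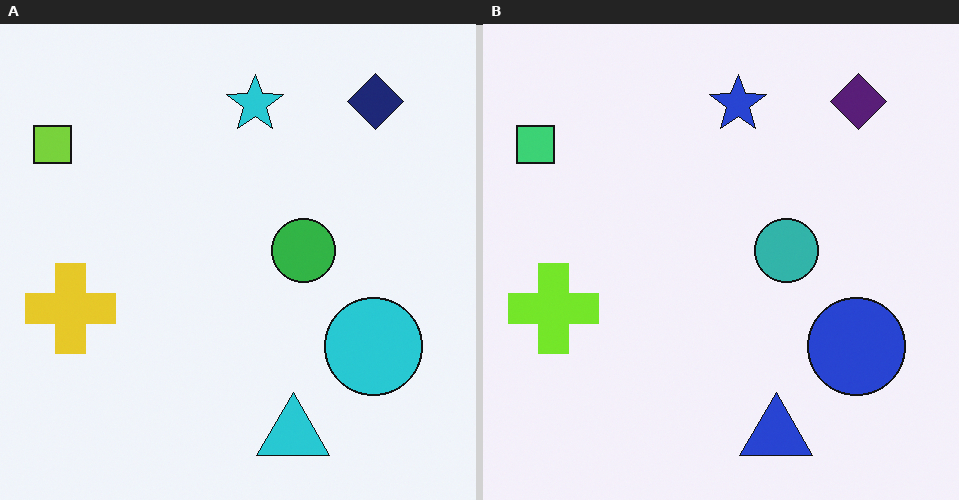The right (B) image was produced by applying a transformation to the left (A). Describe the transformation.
The transformation is: hue-shifted by a small amount.

Every shape's color has rotated by the same amount around the hue wheel — a uniform hue shift.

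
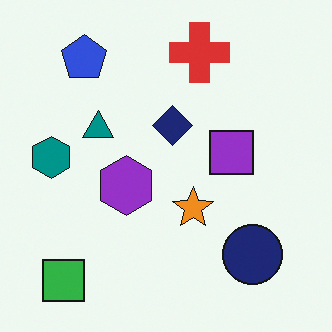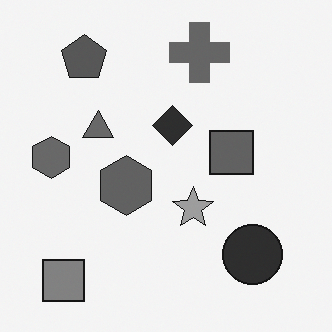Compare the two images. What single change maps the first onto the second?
The image was converted to grayscale.

All color is removed — every shape is now a shade of grey.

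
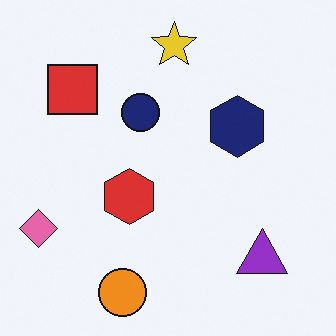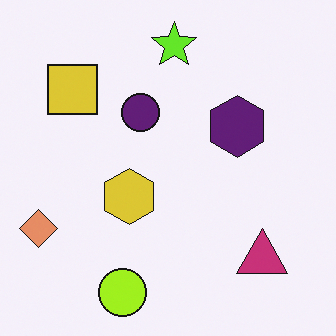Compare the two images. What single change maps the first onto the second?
Hue-shifted by a small amount.

Every shape's color has rotated by the same amount around the hue wheel — a uniform hue shift.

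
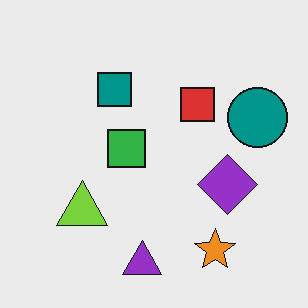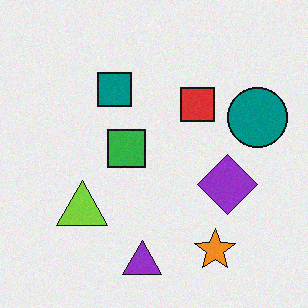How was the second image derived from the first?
This is the original image degraded with light additive noise.

Random speckle covers the whole image, including the flat background.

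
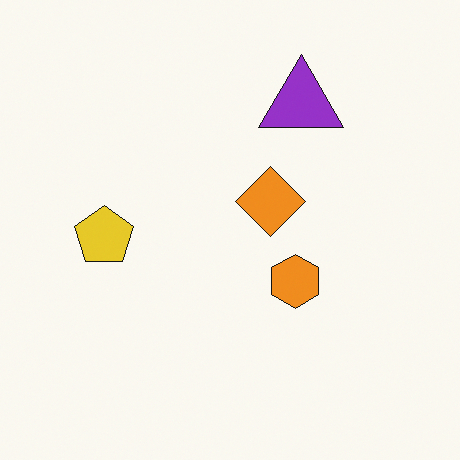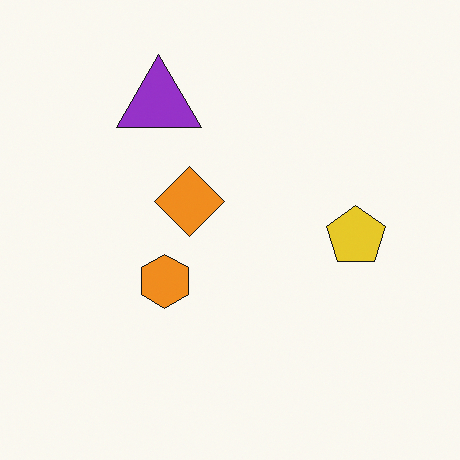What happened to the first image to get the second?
This is the original image flipped horizontally (left ↔ right).

The yellow pentagon is in the left of the first image and the right of the second — shapes on opposite sides of the vertical midline have swapped in a mirror flip.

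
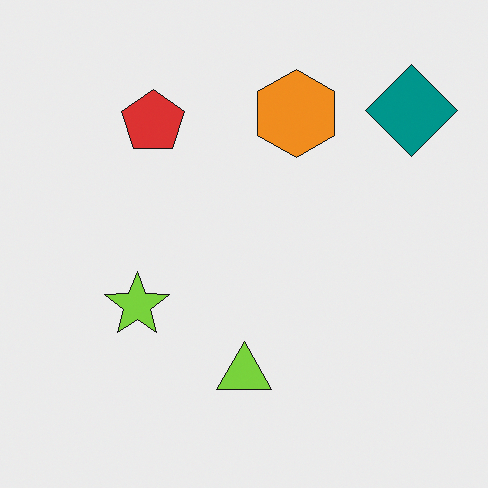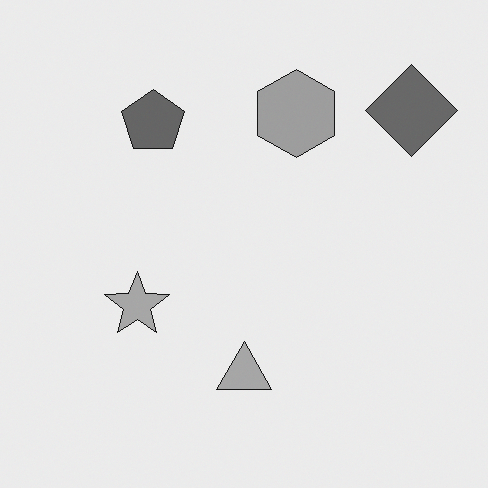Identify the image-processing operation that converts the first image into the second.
It was converted to grayscale.

All color is removed — every shape is now a shade of grey.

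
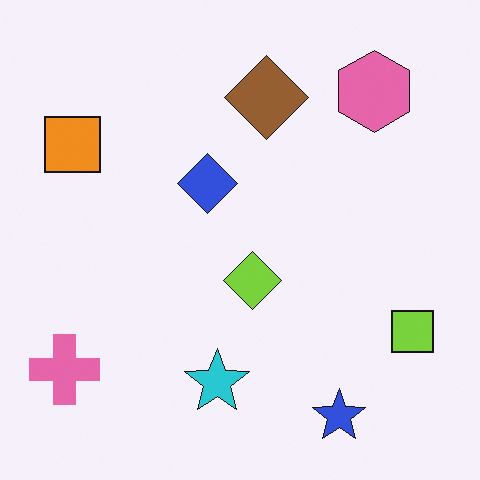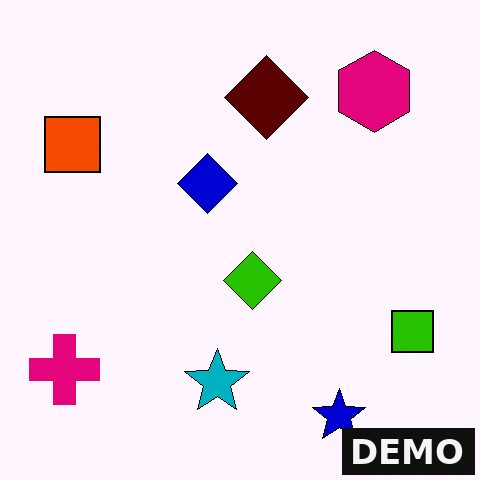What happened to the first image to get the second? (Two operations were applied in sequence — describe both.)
Given much higher contrast, then watermarked with the text "DEMO" in the lower-right corner.

Tones are pushed away from mid-grey across the whole image — a global contrast change. A dark label reading "DEMO" appears in the lower-right corner.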